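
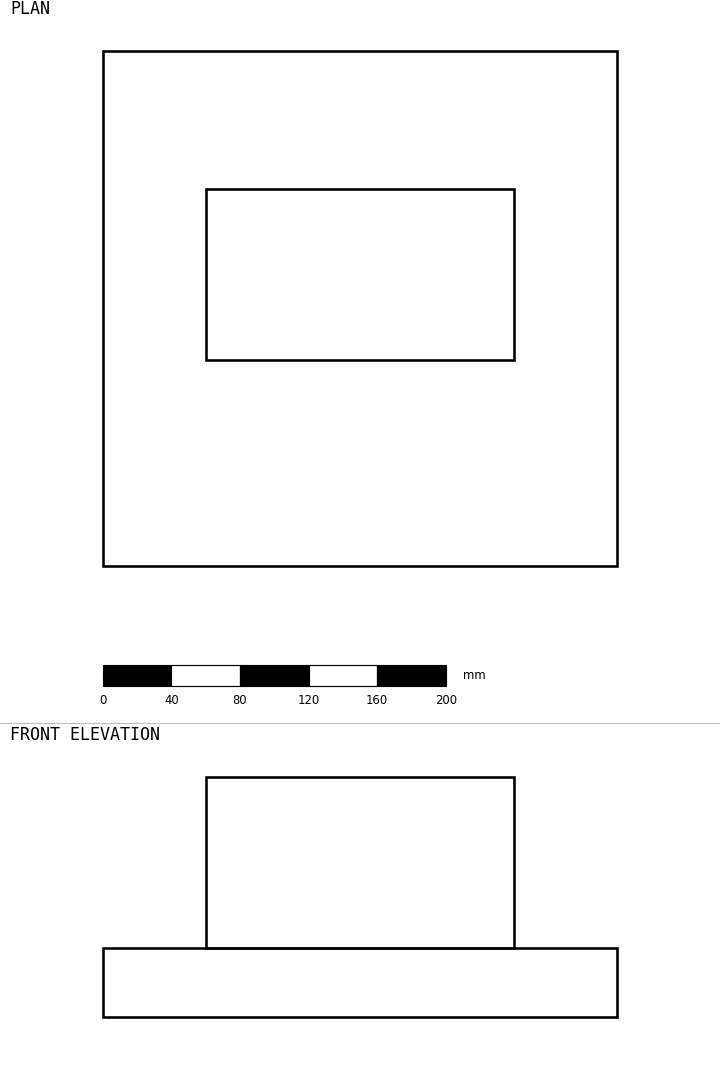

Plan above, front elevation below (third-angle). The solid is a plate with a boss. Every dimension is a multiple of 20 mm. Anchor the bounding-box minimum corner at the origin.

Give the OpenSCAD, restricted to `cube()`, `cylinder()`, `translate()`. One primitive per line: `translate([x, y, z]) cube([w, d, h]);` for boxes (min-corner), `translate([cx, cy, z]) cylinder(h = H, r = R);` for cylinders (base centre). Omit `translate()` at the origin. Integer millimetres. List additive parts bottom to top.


cube([300, 300, 40]);
translate([60, 120, 40]) cube([180, 100, 100]);


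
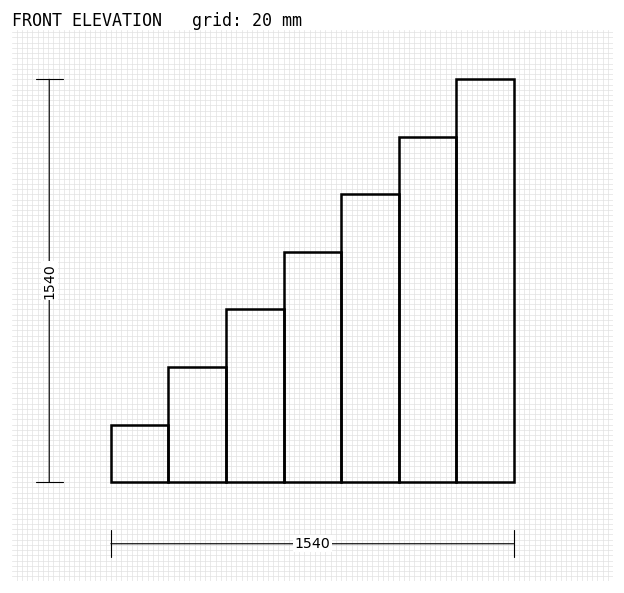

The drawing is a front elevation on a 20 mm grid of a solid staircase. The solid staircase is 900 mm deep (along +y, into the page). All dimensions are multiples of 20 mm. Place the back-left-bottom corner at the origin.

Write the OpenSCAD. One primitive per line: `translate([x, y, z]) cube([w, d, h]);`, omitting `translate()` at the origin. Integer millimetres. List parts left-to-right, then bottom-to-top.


cube([220, 900, 220]);
translate([220, 0, 0]) cube([220, 900, 440]);
translate([440, 0, 0]) cube([220, 900, 660]);
translate([660, 0, 0]) cube([220, 900, 880]);
translate([880, 0, 0]) cube([220, 900, 1100]);
translate([1100, 0, 0]) cube([220, 900, 1320]);
translate([1320, 0, 0]) cube([220, 900, 1540]);


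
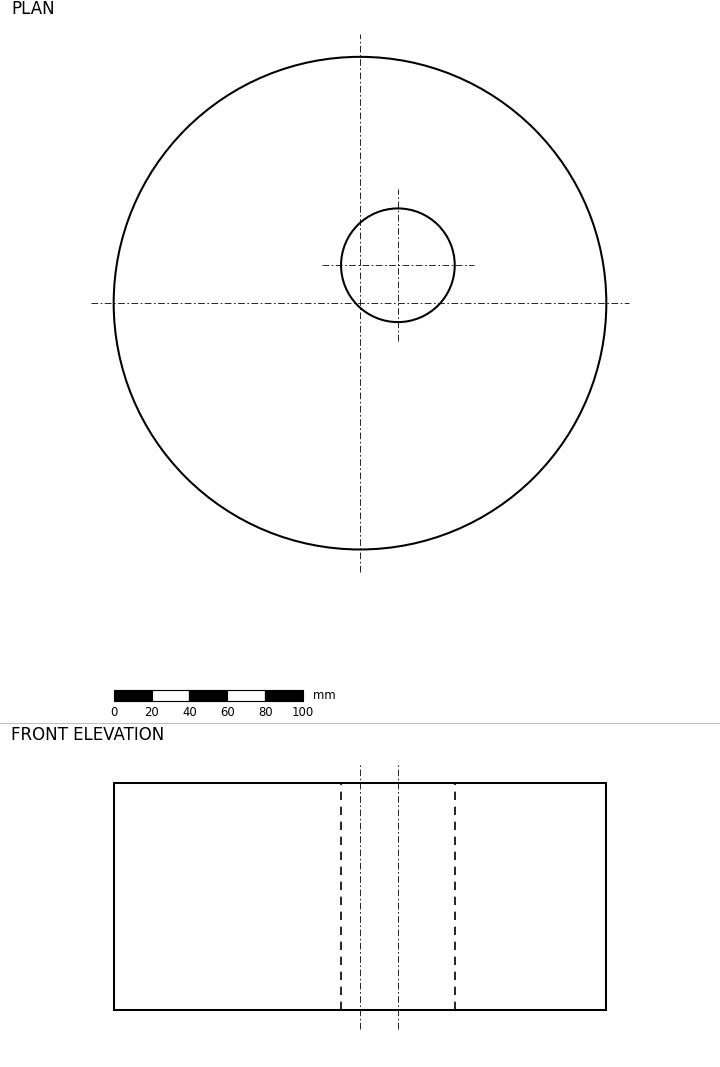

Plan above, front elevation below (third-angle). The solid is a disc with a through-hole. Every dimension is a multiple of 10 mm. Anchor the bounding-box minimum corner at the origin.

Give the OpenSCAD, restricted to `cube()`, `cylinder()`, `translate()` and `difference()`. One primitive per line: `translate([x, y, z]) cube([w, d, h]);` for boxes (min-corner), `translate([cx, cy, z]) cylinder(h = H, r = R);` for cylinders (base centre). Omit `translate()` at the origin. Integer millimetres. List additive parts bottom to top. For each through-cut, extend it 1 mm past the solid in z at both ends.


difference() {
  translate([130, 130, 0]) cylinder(h = 120, r = 130);
  translate([150, 150, -1]) cylinder(h = 122, r = 30);
}


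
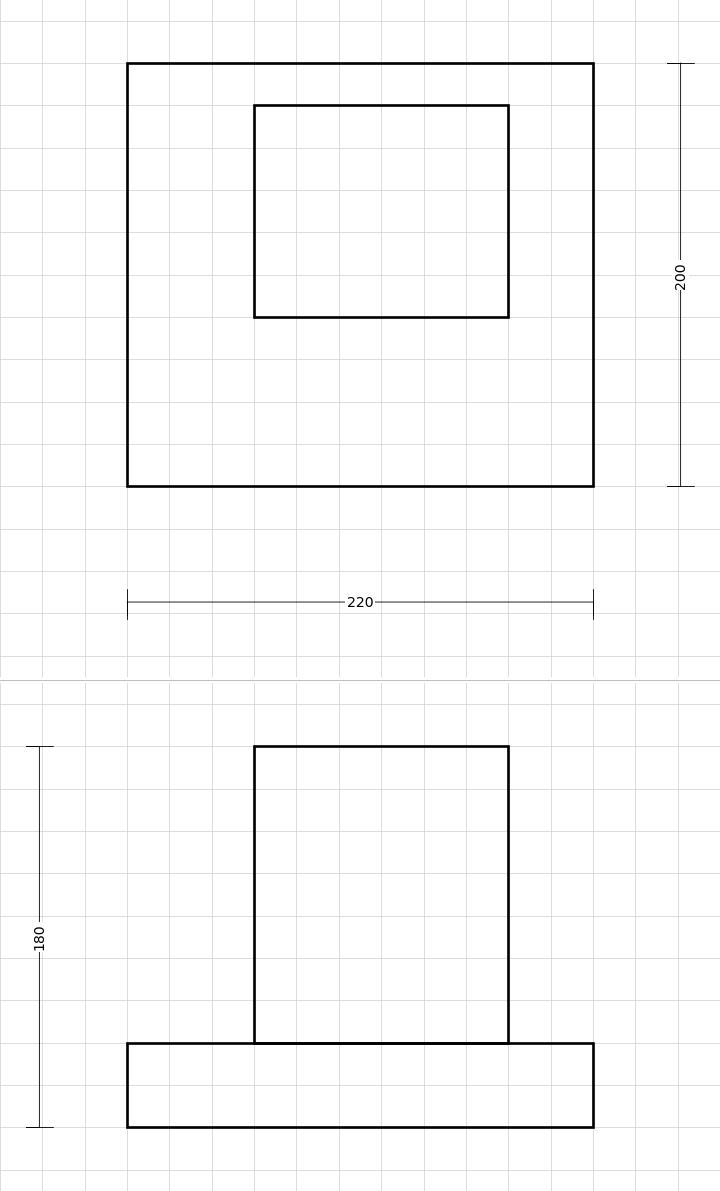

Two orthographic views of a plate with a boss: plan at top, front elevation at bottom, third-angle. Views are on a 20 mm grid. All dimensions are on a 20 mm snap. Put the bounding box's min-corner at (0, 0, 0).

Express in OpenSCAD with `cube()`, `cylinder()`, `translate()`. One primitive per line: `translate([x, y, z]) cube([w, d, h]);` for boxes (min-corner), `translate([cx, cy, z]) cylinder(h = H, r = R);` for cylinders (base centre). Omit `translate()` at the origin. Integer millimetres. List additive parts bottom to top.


cube([220, 200, 40]);
translate([60, 80, 40]) cube([120, 100, 140]);


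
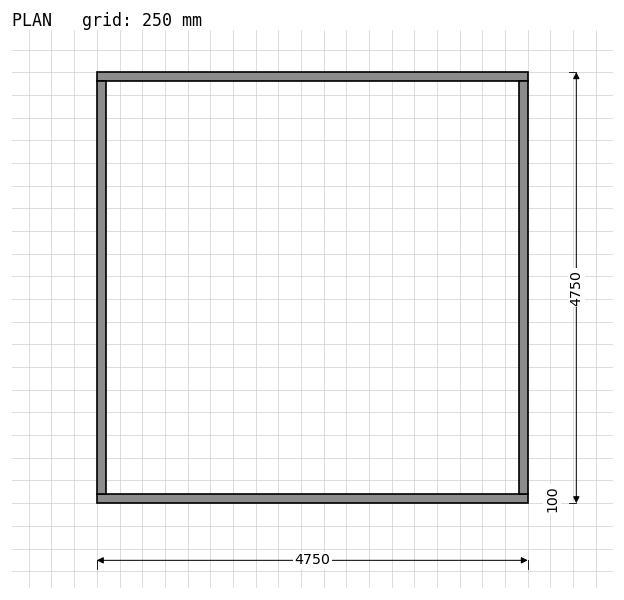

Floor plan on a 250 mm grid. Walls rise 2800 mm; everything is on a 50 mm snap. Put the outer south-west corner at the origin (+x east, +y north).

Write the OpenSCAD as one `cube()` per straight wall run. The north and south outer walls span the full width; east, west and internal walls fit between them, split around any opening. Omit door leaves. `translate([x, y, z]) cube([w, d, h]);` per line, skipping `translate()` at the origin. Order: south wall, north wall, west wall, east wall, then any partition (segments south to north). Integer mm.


cube([4750, 100, 2800]);
translate([0, 4650, 0]) cube([4750, 100, 2800]);
translate([0, 100, 0]) cube([100, 4550, 2800]);
translate([4650, 100, 0]) cube([100, 4550, 2800]);


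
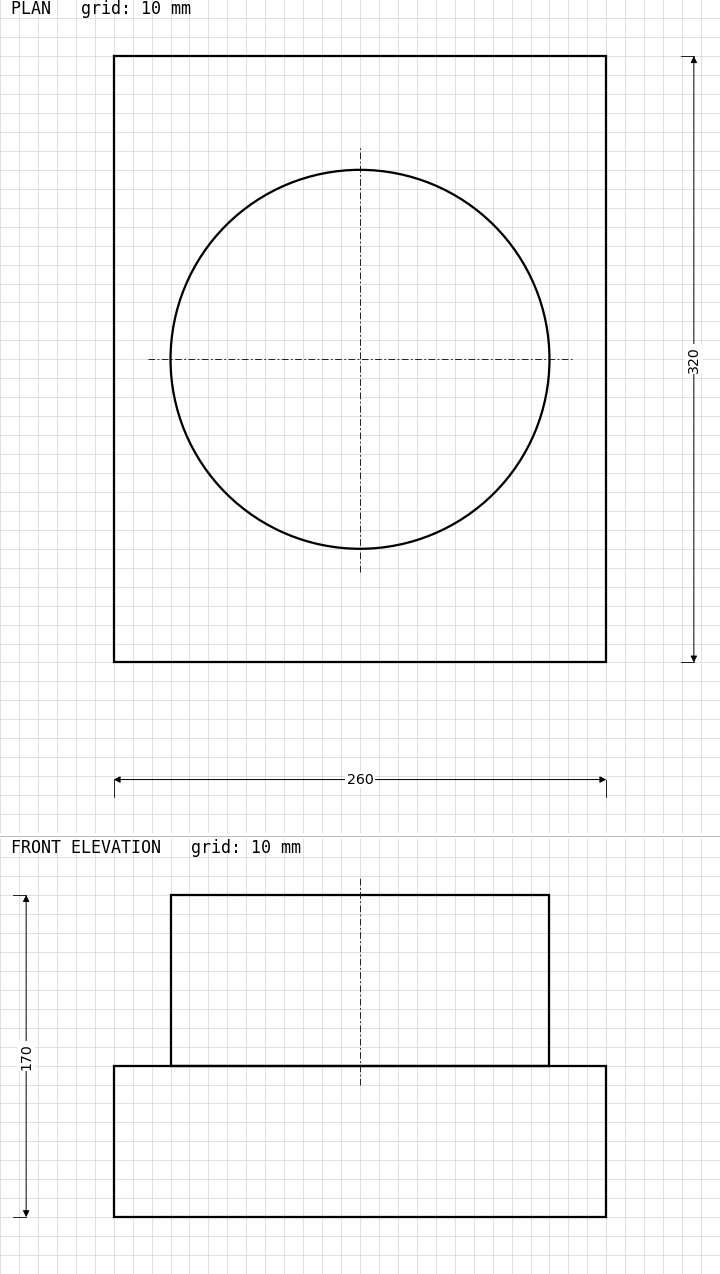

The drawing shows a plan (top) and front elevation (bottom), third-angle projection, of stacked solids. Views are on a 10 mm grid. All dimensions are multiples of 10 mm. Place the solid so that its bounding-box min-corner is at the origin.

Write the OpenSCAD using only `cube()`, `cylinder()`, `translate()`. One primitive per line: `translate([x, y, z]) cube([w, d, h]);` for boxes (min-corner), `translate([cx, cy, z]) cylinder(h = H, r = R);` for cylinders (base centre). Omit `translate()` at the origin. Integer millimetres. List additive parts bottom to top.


cube([260, 320, 80]);
translate([130, 160, 80]) cylinder(h = 90, r = 100);


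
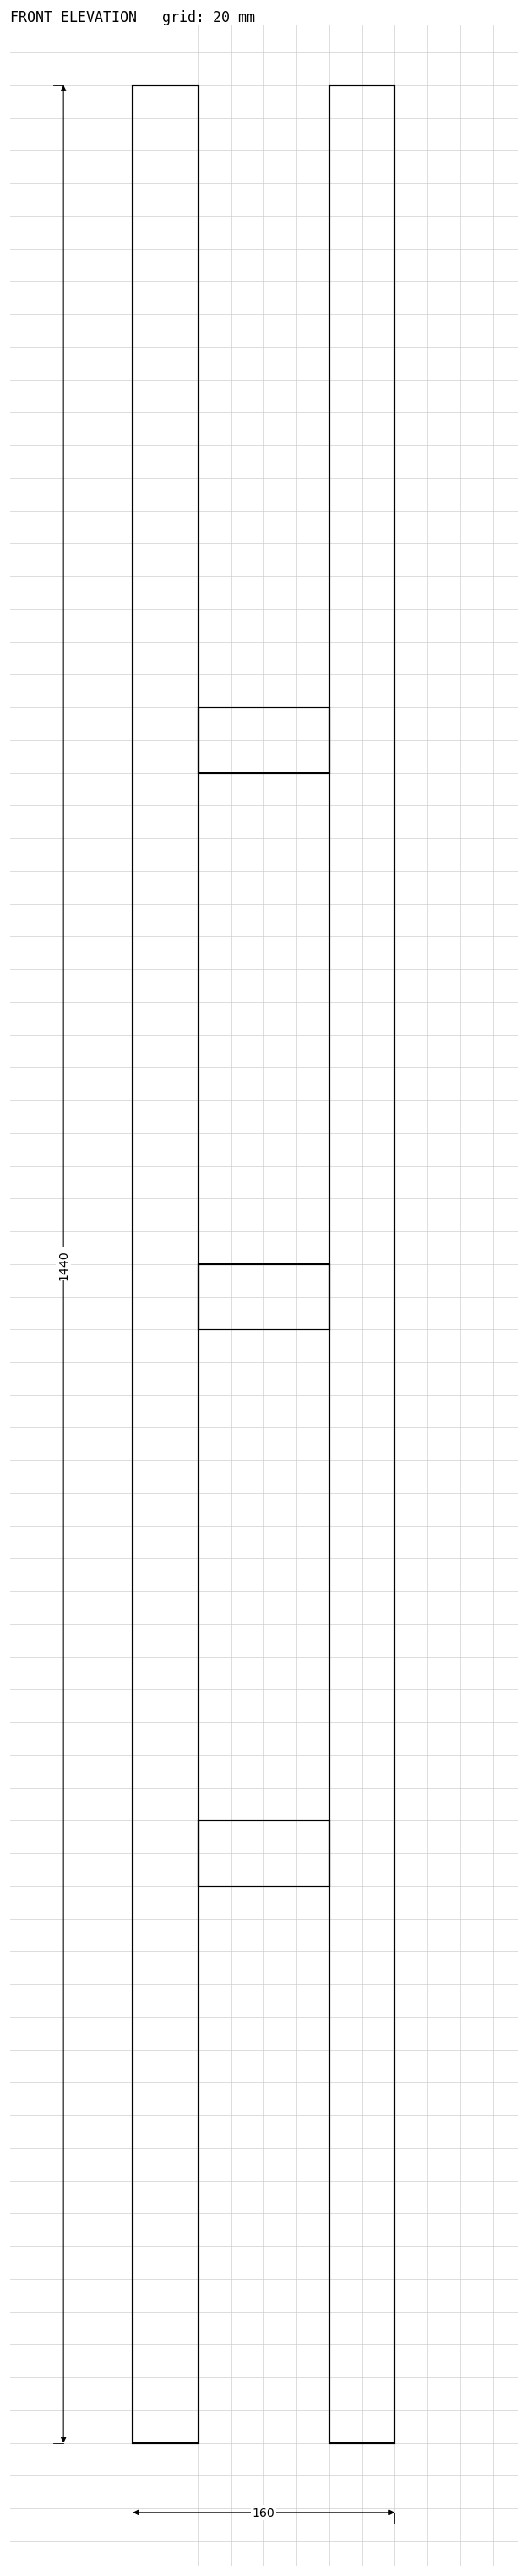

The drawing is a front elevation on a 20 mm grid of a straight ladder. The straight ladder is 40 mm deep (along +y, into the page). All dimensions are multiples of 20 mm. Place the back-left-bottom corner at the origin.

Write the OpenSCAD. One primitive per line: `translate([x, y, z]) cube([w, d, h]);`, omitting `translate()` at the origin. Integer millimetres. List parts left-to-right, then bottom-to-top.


cube([40, 40, 1440]);
translate([40, 0, 340]) cube([80, 40, 40]);
translate([40, 0, 680]) cube([80, 40, 40]);
translate([40, 0, 1020]) cube([80, 40, 40]);
translate([120, 0, 0]) cube([40, 40, 1440]);


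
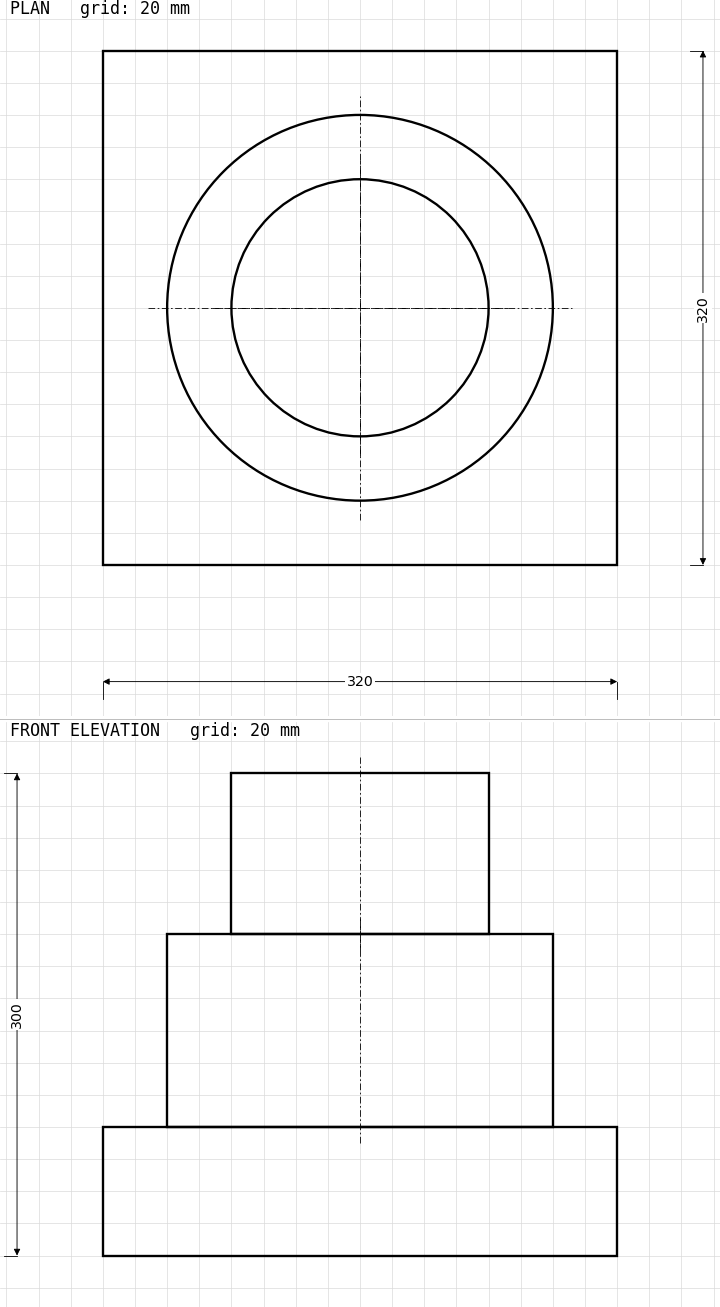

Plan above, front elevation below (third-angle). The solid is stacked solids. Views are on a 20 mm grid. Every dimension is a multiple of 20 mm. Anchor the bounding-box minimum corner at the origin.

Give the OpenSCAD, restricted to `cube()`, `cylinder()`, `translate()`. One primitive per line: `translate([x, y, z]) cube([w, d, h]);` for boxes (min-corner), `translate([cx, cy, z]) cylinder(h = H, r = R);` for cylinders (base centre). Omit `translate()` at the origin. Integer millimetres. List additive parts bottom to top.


cube([320, 320, 80]);
translate([160, 160, 80]) cylinder(h = 120, r = 120);
translate([160, 160, 200]) cylinder(h = 100, r = 80);


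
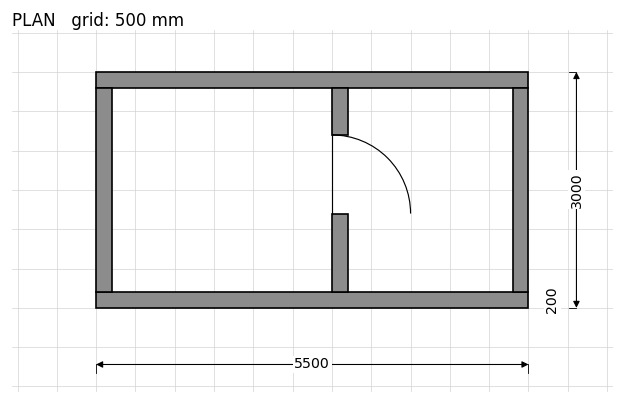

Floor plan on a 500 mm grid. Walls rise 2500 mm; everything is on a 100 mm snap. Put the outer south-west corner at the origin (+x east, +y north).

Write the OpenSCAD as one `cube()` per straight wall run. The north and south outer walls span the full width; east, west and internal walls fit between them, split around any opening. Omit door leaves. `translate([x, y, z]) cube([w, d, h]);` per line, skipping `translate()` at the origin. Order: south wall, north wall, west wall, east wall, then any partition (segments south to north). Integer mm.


cube([5500, 200, 2500]);
translate([0, 2800, 0]) cube([5500, 200, 2500]);
translate([0, 200, 0]) cube([200, 2600, 2500]);
translate([5300, 200, 0]) cube([200, 2600, 2500]);
translate([3000, 200, 0]) cube([200, 1000, 2500]);
translate([3000, 2200, 0]) cube([200, 600, 2500]);


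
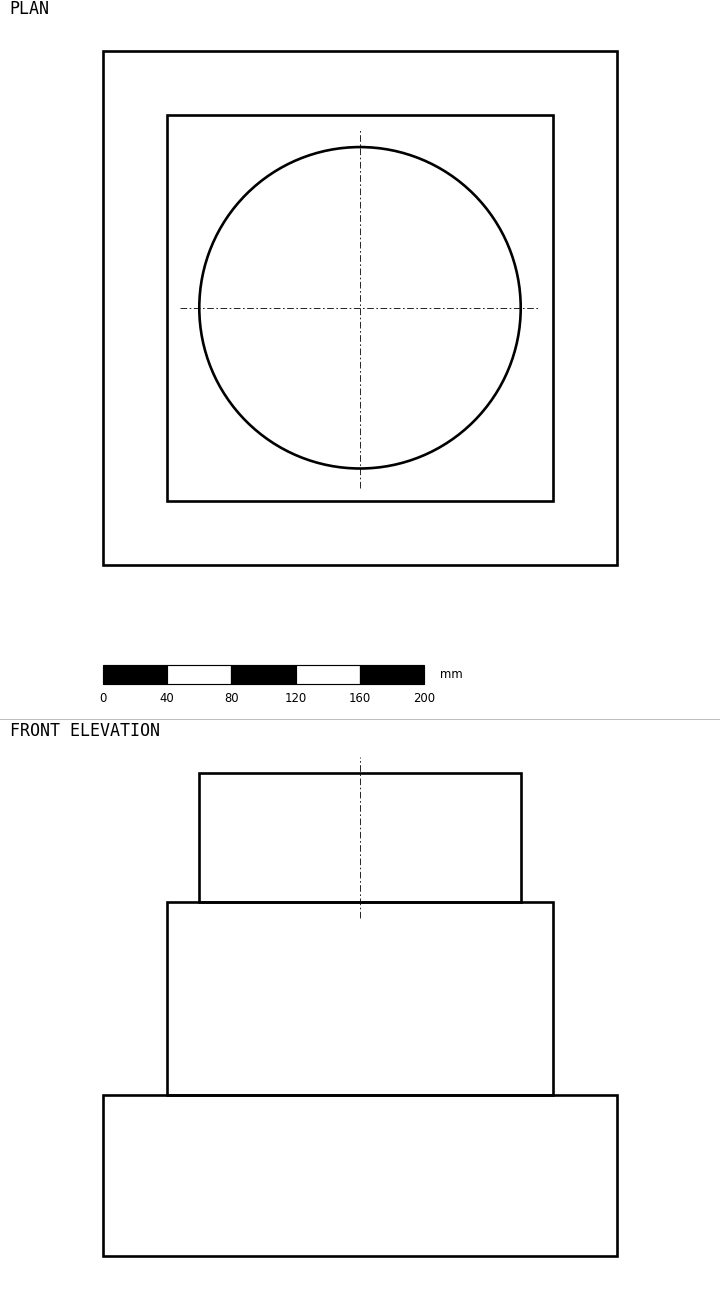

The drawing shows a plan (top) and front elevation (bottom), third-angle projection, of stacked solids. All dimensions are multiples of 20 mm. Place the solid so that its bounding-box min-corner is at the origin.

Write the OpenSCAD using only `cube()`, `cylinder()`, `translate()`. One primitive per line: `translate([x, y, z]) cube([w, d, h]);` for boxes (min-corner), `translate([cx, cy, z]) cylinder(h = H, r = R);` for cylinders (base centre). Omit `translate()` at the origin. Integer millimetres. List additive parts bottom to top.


cube([320, 320, 100]);
translate([40, 40, 100]) cube([240, 240, 120]);
translate([160, 160, 220]) cylinder(h = 80, r = 100);


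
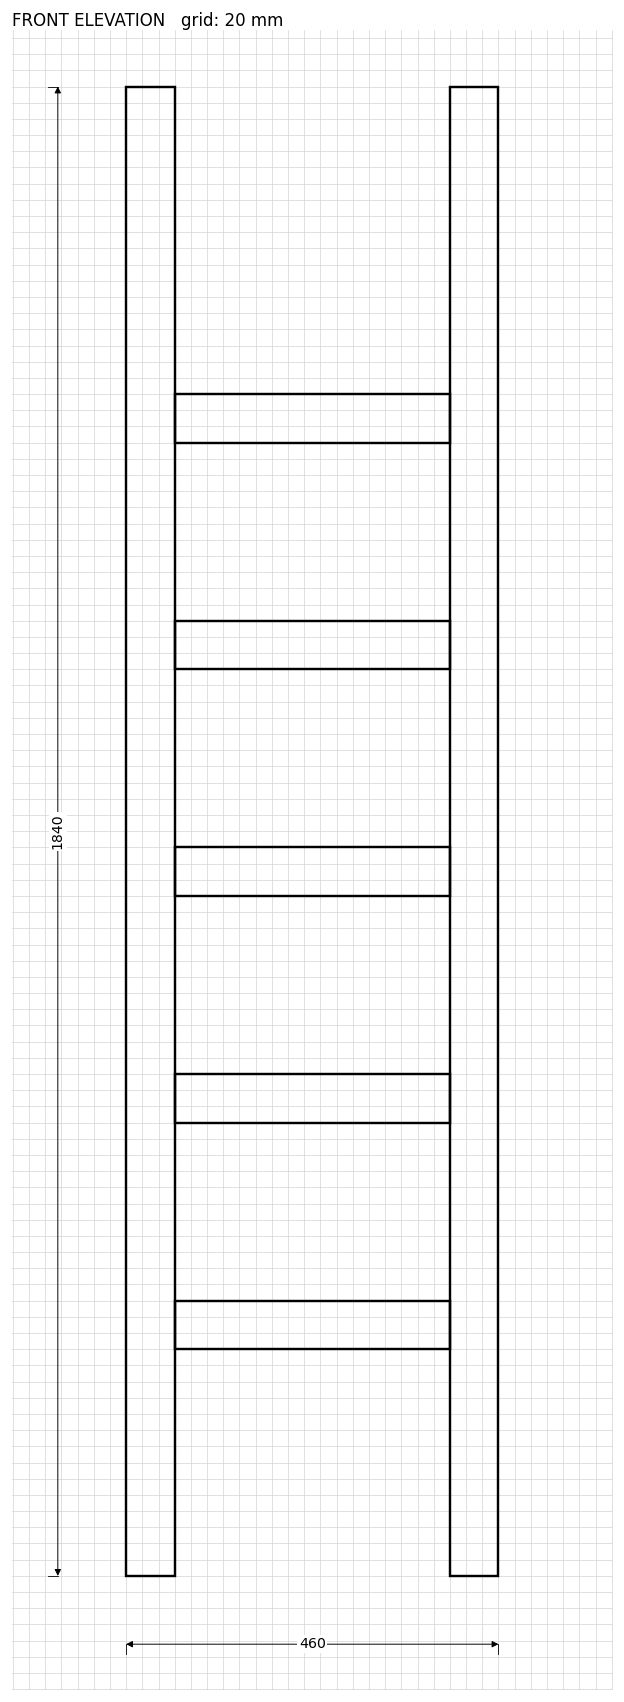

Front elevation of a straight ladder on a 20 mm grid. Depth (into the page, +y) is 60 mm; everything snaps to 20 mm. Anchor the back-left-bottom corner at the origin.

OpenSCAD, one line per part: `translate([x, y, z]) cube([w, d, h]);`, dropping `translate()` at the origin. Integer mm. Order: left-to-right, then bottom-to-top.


cube([60, 60, 1840]);
translate([60, 0, 280]) cube([340, 60, 60]);
translate([60, 0, 560]) cube([340, 60, 60]);
translate([60, 0, 840]) cube([340, 60, 60]);
translate([60, 0, 1120]) cube([340, 60, 60]);
translate([60, 0, 1400]) cube([340, 60, 60]);
translate([400, 0, 0]) cube([60, 60, 1840]);


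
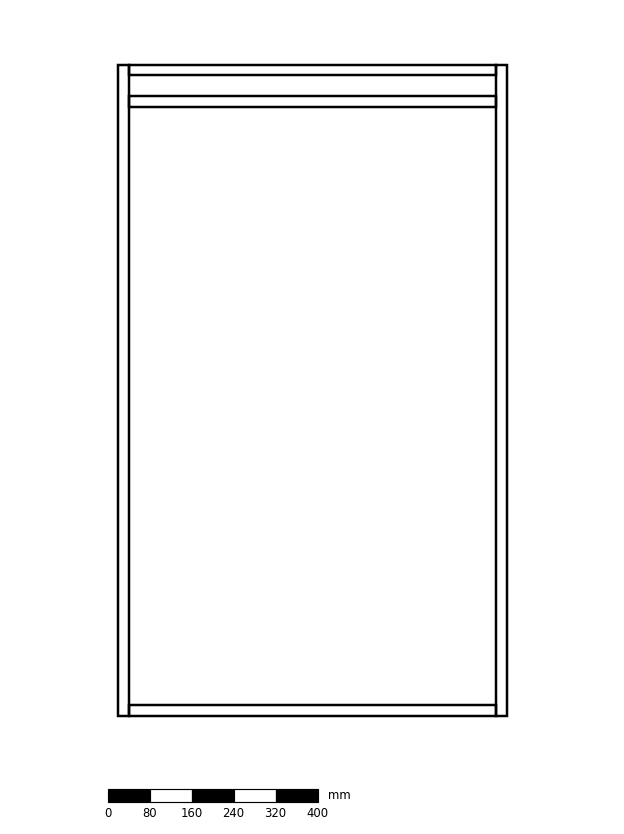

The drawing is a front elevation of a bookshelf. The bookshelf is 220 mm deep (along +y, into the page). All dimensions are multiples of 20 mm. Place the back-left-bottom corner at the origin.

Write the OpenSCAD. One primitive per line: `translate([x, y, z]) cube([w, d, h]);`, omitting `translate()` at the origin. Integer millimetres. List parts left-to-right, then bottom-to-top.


cube([20, 220, 1240]);
translate([20, 0, 0]) cube([700, 220, 20]);
translate([20, 0, 1160]) cube([700, 220, 20]);
translate([20, 0, 1220]) cube([700, 220, 20]);
translate([720, 0, 0]) cube([20, 220, 1240]);


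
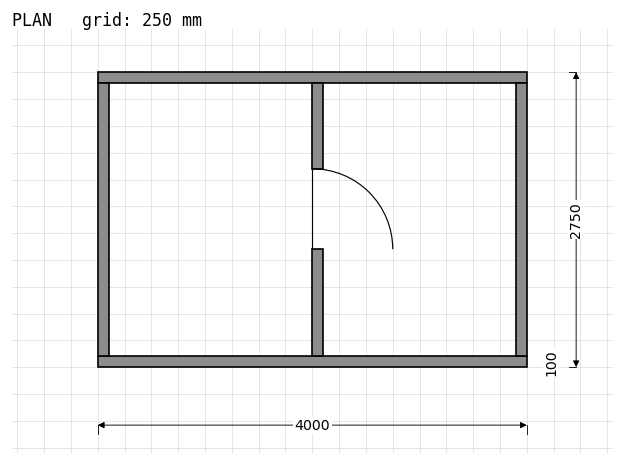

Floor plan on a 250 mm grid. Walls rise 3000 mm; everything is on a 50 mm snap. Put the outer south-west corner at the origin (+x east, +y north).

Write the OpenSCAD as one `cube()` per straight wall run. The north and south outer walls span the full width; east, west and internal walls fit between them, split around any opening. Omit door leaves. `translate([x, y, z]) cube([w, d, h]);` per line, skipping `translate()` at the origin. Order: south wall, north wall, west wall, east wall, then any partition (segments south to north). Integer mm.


cube([4000, 100, 3000]);
translate([0, 2650, 0]) cube([4000, 100, 3000]);
translate([0, 100, 0]) cube([100, 2550, 3000]);
translate([3900, 100, 0]) cube([100, 2550, 3000]);
translate([2000, 100, 0]) cube([100, 1000, 3000]);
translate([2000, 1850, 0]) cube([100, 800, 3000]);


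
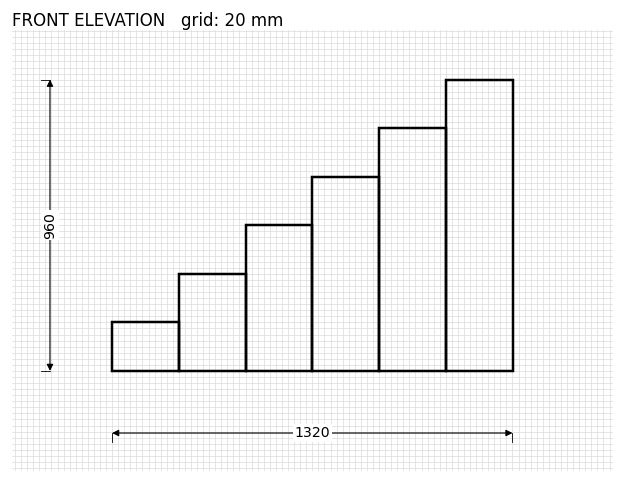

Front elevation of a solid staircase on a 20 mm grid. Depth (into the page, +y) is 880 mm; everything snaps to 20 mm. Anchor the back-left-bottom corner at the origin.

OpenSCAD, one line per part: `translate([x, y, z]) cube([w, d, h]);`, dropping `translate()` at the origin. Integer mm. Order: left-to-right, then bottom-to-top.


cube([220, 880, 160]);
translate([220, 0, 0]) cube([220, 880, 320]);
translate([440, 0, 0]) cube([220, 880, 480]);
translate([660, 0, 0]) cube([220, 880, 640]);
translate([880, 0, 0]) cube([220, 880, 800]);
translate([1100, 0, 0]) cube([220, 880, 960]);


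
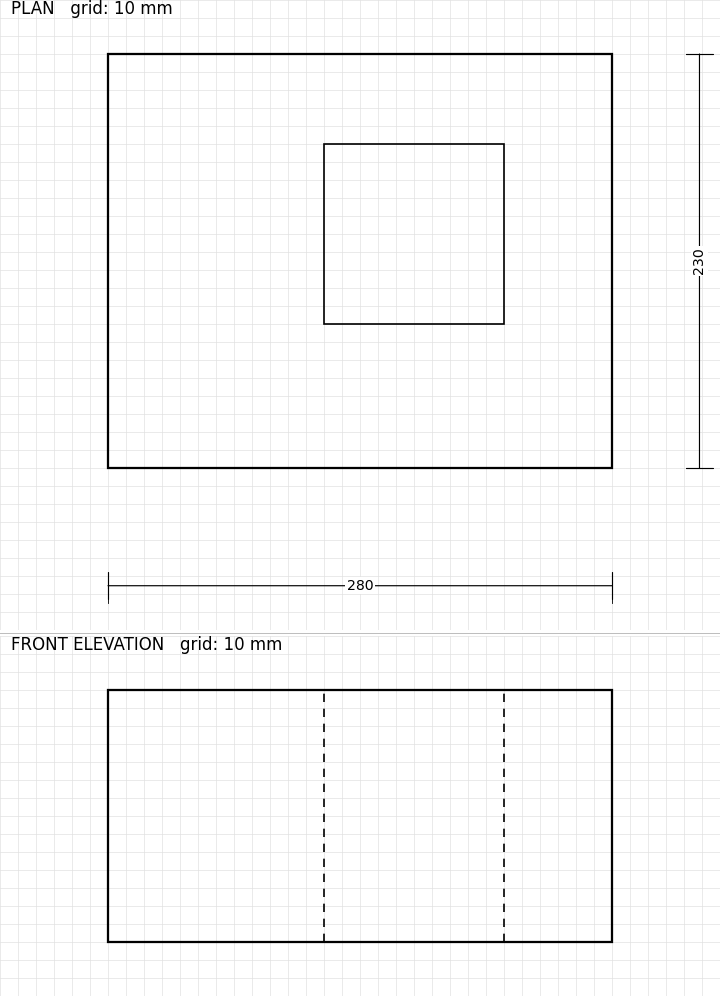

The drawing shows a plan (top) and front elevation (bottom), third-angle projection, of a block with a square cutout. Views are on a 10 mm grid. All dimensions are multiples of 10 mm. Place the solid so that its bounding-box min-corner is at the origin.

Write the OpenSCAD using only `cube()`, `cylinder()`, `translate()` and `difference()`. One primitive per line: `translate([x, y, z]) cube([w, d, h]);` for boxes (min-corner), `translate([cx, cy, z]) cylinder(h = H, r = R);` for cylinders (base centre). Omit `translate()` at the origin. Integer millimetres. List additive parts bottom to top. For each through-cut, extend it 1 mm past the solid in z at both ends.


difference() {
  cube([280, 230, 140]);
  translate([120, 80, -1]) cube([100, 100, 142]);
}


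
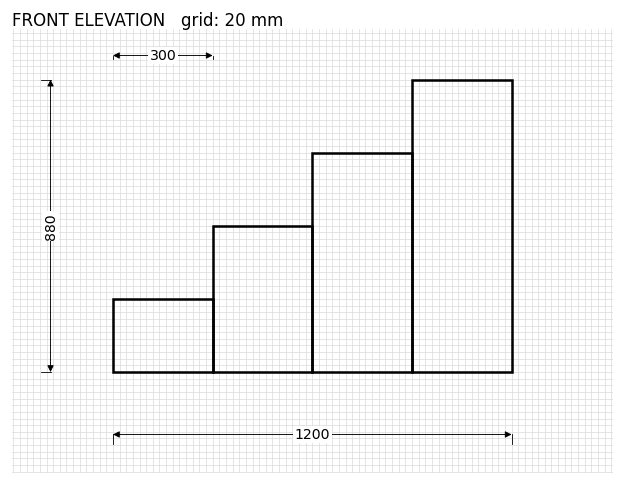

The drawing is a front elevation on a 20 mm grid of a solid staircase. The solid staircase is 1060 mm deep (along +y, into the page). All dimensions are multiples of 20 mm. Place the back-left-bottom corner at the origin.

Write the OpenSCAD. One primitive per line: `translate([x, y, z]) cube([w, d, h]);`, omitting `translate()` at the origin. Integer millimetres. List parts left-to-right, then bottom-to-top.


cube([300, 1060, 220]);
translate([300, 0, 0]) cube([300, 1060, 440]);
translate([600, 0, 0]) cube([300, 1060, 660]);
translate([900, 0, 0]) cube([300, 1060, 880]);


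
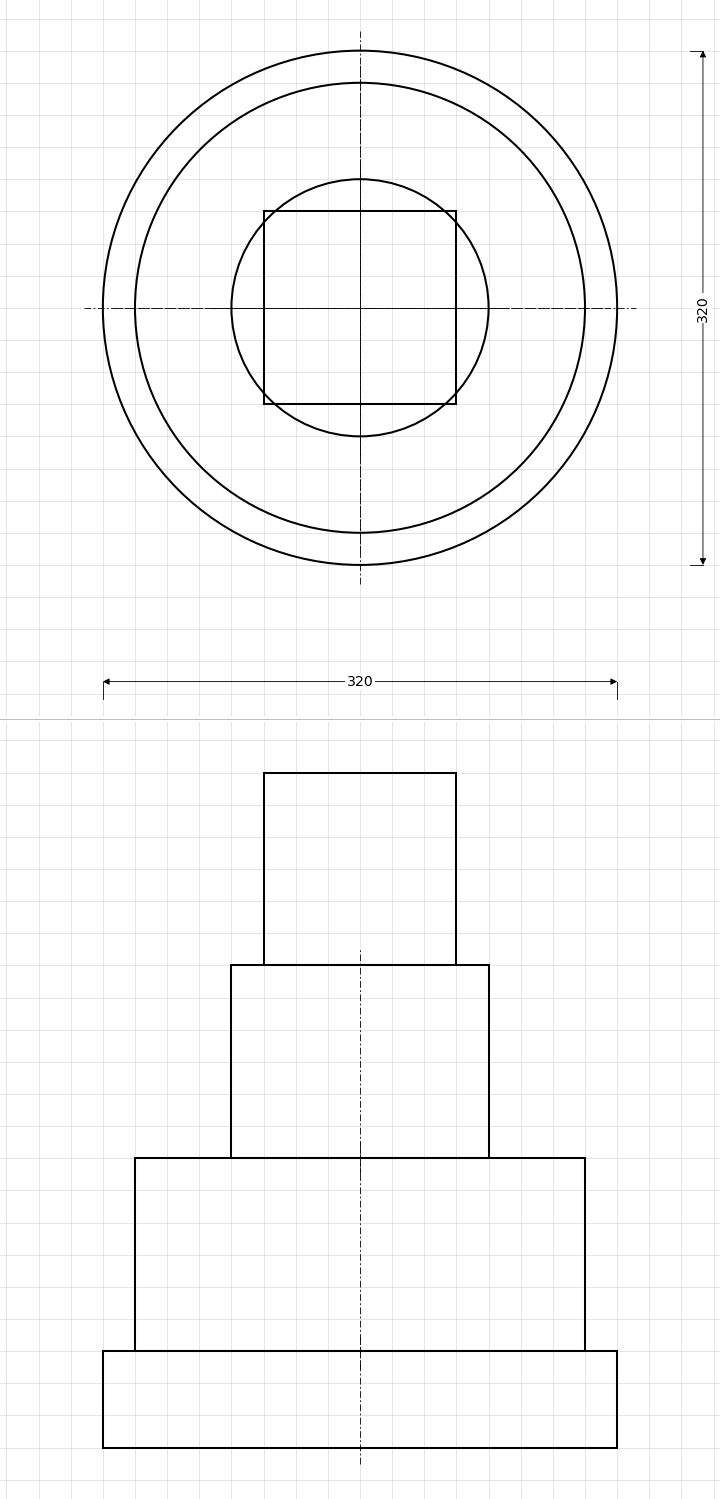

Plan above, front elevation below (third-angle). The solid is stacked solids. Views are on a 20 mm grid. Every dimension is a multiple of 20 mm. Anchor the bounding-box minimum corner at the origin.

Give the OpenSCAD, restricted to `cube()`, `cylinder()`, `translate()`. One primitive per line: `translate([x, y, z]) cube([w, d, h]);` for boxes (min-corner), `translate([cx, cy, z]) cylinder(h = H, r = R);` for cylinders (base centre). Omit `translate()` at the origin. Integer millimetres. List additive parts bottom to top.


translate([160, 160, 0]) cylinder(h = 60, r = 160);
translate([160, 160, 60]) cylinder(h = 120, r = 140);
translate([160, 160, 180]) cylinder(h = 120, r = 80);
translate([100, 100, 300]) cube([120, 120, 120]);


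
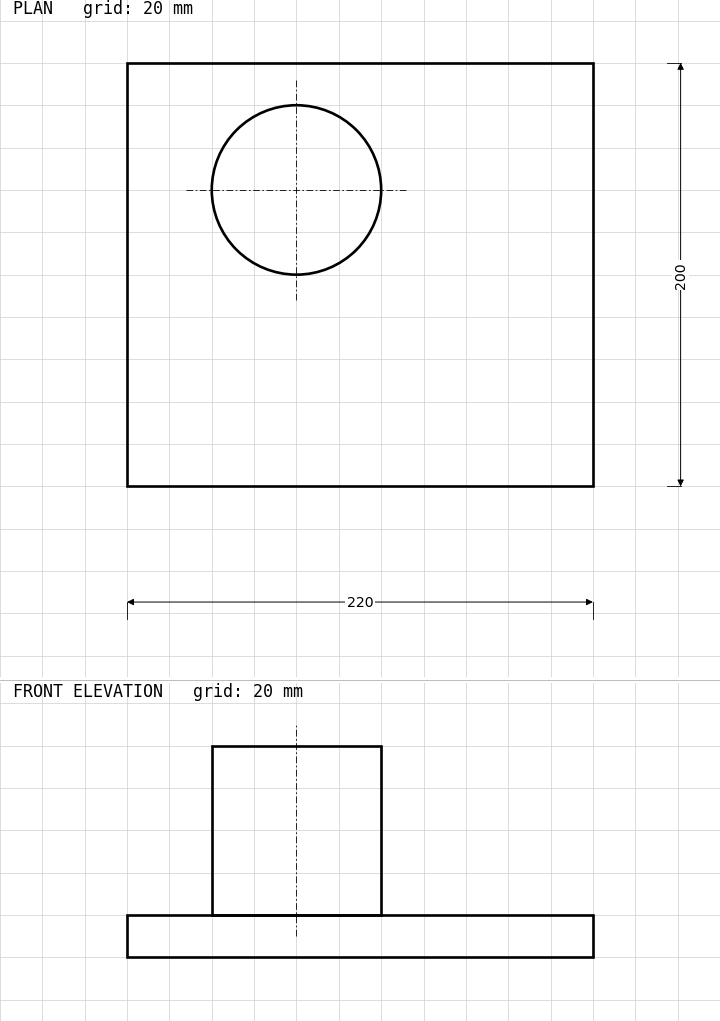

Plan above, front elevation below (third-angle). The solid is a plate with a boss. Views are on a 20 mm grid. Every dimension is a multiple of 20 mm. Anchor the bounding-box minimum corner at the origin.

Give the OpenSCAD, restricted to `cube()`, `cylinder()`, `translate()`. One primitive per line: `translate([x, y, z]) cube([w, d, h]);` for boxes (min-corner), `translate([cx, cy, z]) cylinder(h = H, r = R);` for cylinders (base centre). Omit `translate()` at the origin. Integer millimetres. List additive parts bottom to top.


cube([220, 200, 20]);
translate([80, 140, 20]) cylinder(h = 80, r = 40);


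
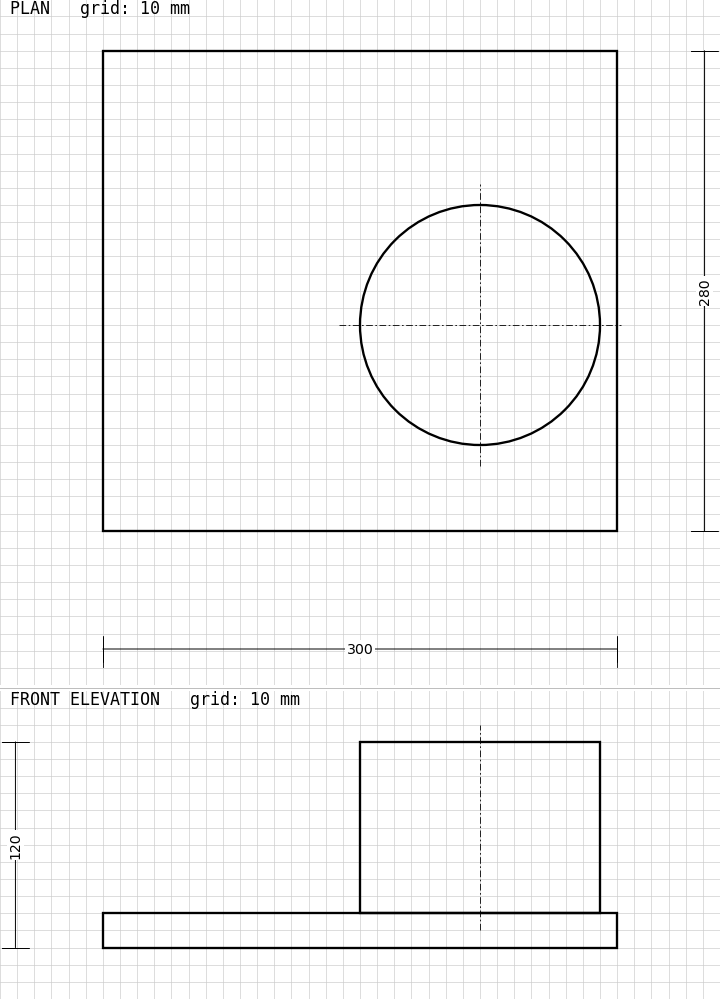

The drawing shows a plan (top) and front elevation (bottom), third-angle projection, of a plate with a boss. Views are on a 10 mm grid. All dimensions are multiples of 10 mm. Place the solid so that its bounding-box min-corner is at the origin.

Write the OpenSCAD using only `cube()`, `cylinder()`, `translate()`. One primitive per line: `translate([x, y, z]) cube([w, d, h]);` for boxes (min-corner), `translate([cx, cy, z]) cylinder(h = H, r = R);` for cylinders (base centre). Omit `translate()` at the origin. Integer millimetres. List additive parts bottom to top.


cube([300, 280, 20]);
translate([220, 120, 20]) cylinder(h = 100, r = 70);


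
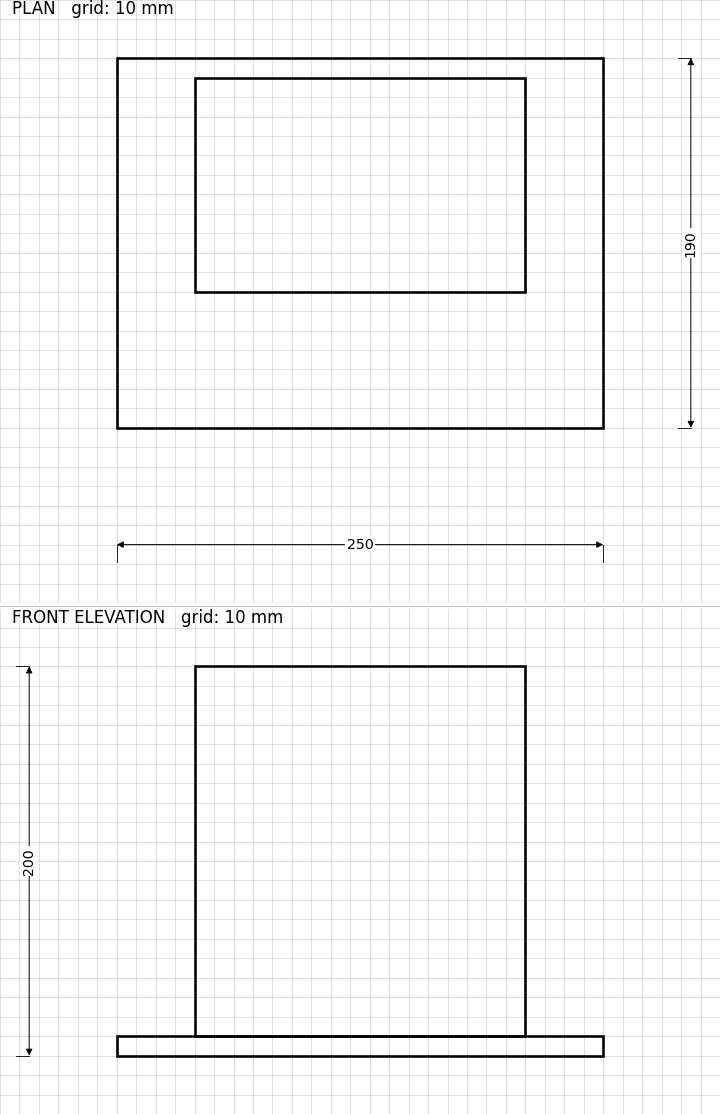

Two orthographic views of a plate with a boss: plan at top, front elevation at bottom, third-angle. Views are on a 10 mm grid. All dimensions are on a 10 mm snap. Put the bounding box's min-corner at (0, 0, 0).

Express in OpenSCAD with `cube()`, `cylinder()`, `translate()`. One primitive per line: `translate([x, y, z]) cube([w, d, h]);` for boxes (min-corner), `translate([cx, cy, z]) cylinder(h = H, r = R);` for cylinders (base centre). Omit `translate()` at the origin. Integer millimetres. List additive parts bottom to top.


cube([250, 190, 10]);
translate([40, 70, 10]) cube([170, 110, 190]);


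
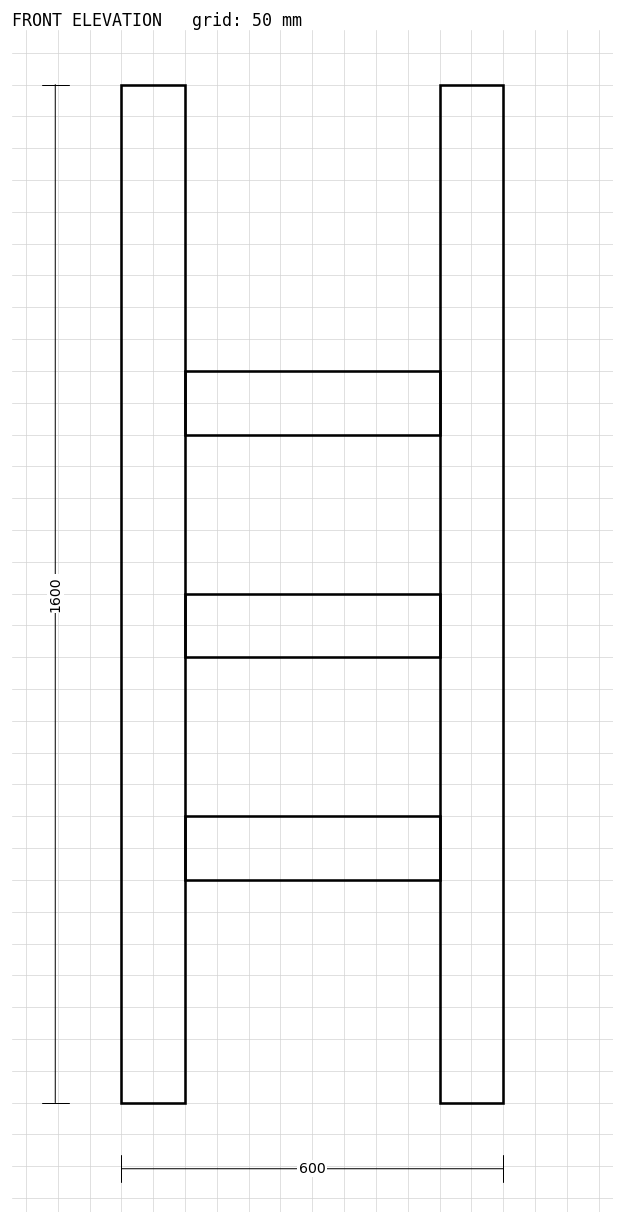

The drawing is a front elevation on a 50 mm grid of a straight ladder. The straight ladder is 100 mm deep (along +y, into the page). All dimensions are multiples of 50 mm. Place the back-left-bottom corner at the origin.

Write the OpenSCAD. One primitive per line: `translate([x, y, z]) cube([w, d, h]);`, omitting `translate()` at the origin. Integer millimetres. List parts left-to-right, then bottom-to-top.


cube([100, 100, 1600]);
translate([100, 0, 350]) cube([400, 100, 100]);
translate([100, 0, 700]) cube([400, 100, 100]);
translate([100, 0, 1050]) cube([400, 100, 100]);
translate([500, 0, 0]) cube([100, 100, 1600]);


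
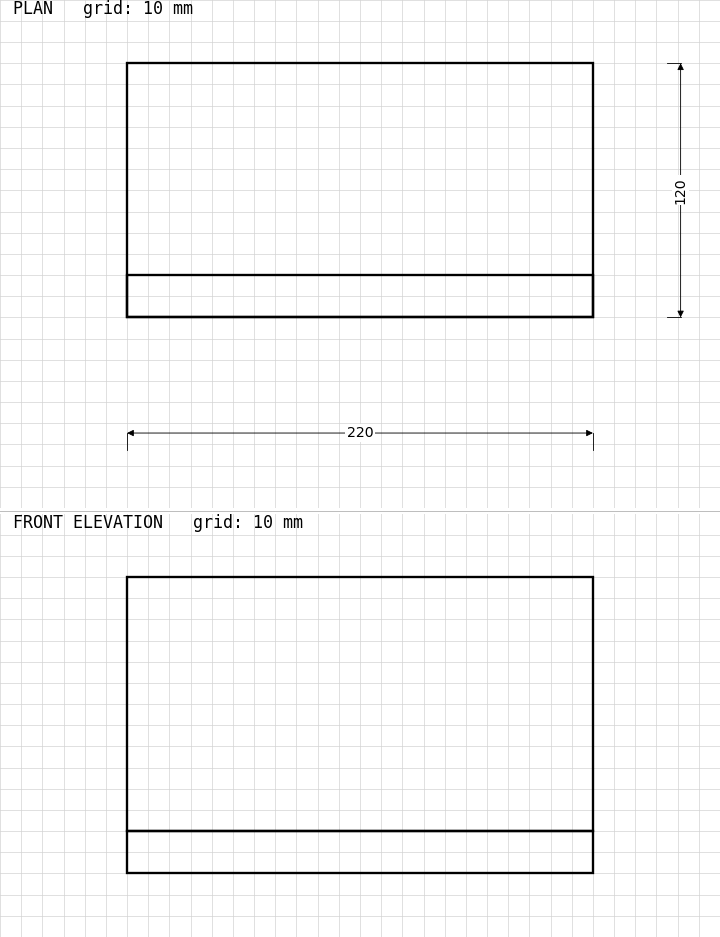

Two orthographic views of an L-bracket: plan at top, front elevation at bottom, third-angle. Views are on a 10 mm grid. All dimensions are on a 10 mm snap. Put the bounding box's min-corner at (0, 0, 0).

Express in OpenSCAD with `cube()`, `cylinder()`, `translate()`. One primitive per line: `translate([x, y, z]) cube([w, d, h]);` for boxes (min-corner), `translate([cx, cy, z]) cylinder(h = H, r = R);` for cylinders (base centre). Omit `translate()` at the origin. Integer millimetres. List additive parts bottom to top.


cube([220, 120, 20]);
translate([0, 0, 20]) cube([220, 20, 120]);


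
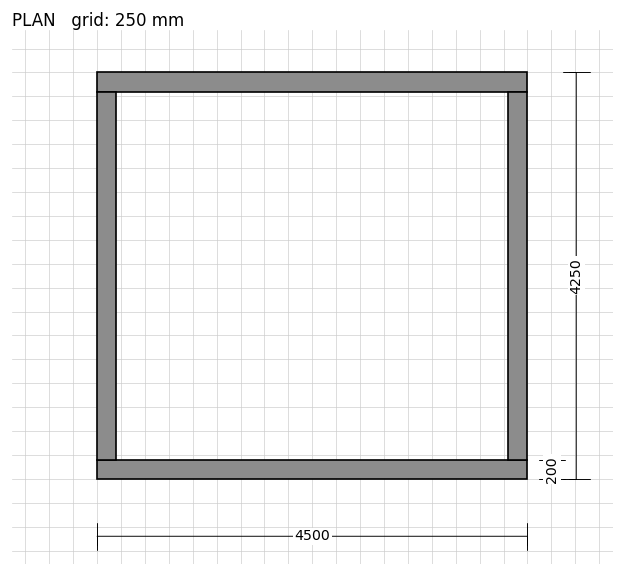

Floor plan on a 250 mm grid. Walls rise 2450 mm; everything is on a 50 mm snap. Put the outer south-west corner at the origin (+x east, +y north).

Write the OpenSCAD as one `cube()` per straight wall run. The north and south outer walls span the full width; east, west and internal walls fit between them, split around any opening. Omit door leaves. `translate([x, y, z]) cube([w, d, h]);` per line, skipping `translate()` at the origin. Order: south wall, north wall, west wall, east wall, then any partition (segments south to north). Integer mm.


cube([4500, 200, 2450]);
translate([0, 4050, 0]) cube([4500, 200, 2450]);
translate([0, 200, 0]) cube([200, 3850, 2450]);
translate([4300, 200, 0]) cube([200, 3850, 2450]);


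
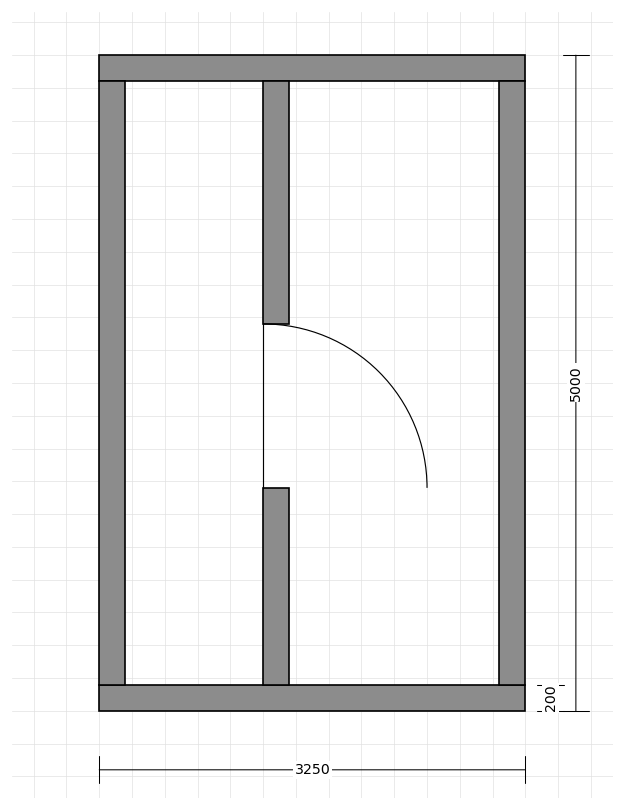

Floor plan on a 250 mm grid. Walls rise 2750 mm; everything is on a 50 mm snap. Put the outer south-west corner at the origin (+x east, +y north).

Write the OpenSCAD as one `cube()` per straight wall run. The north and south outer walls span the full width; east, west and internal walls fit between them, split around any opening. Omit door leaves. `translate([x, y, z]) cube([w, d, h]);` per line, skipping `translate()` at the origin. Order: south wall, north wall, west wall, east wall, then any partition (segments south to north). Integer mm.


cube([3250, 200, 2750]);
translate([0, 4800, 0]) cube([3250, 200, 2750]);
translate([0, 200, 0]) cube([200, 4600, 2750]);
translate([3050, 200, 0]) cube([200, 4600, 2750]);
translate([1250, 200, 0]) cube([200, 1500, 2750]);
translate([1250, 2950, 0]) cube([200, 1850, 2750]);


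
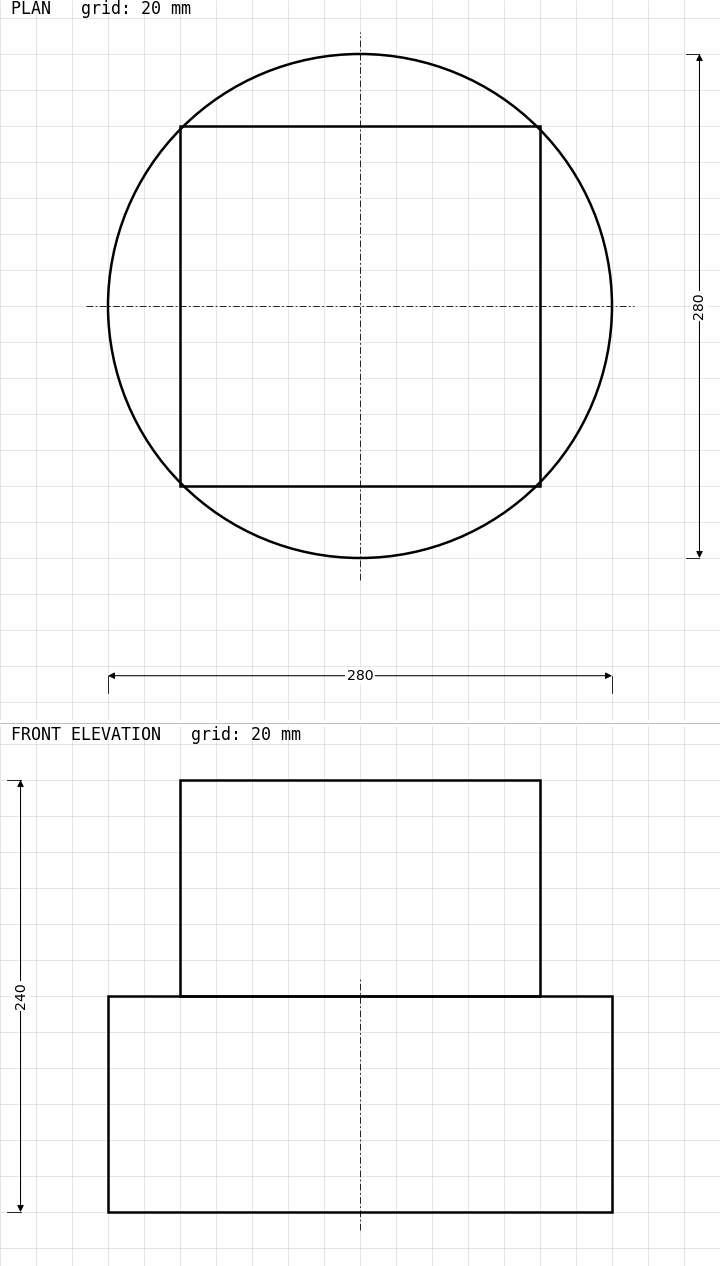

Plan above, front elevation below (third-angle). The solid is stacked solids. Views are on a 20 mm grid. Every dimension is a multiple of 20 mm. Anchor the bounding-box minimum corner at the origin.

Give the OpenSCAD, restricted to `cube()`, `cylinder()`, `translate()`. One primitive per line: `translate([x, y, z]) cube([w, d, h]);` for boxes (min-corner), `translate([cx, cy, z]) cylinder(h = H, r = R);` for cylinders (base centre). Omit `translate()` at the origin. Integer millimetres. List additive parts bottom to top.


translate([140, 140, 0]) cylinder(h = 120, r = 140);
translate([40, 40, 120]) cube([200, 200, 120]);


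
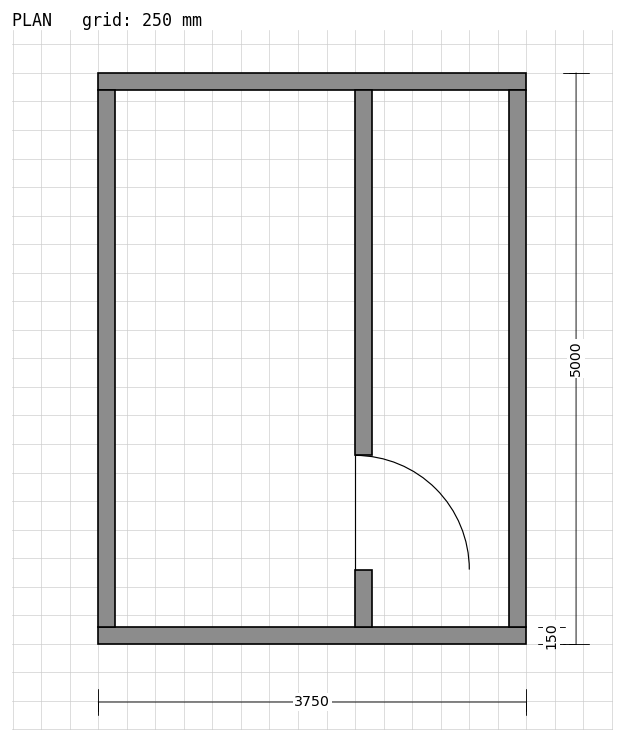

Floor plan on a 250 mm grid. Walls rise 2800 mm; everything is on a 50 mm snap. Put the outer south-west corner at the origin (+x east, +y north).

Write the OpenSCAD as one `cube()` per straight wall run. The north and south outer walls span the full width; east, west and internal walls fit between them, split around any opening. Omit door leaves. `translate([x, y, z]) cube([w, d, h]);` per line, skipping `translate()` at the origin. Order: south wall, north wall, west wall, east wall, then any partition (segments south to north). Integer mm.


cube([3750, 150, 2800]);
translate([0, 4850, 0]) cube([3750, 150, 2800]);
translate([0, 150, 0]) cube([150, 4700, 2800]);
translate([3600, 150, 0]) cube([150, 4700, 2800]);
translate([2250, 150, 0]) cube([150, 500, 2800]);
translate([2250, 1650, 0]) cube([150, 3200, 2800]);


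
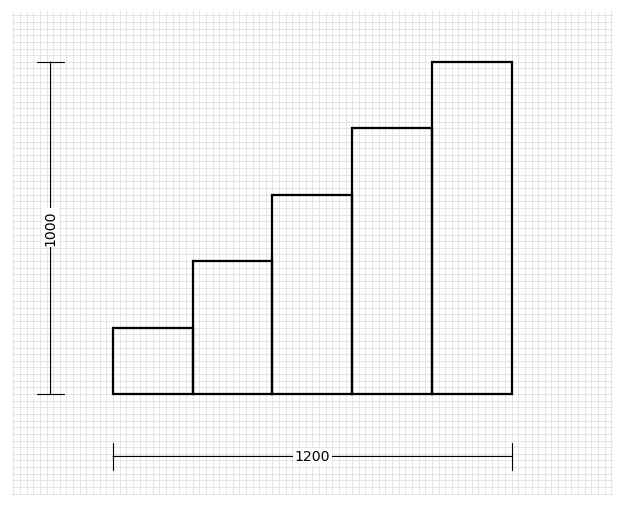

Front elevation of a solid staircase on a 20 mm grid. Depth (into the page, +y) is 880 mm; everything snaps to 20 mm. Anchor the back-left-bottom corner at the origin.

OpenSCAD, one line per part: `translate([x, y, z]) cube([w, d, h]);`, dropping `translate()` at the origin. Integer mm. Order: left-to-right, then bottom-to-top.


cube([240, 880, 200]);
translate([240, 0, 0]) cube([240, 880, 400]);
translate([480, 0, 0]) cube([240, 880, 600]);
translate([720, 0, 0]) cube([240, 880, 800]);
translate([960, 0, 0]) cube([240, 880, 1000]);


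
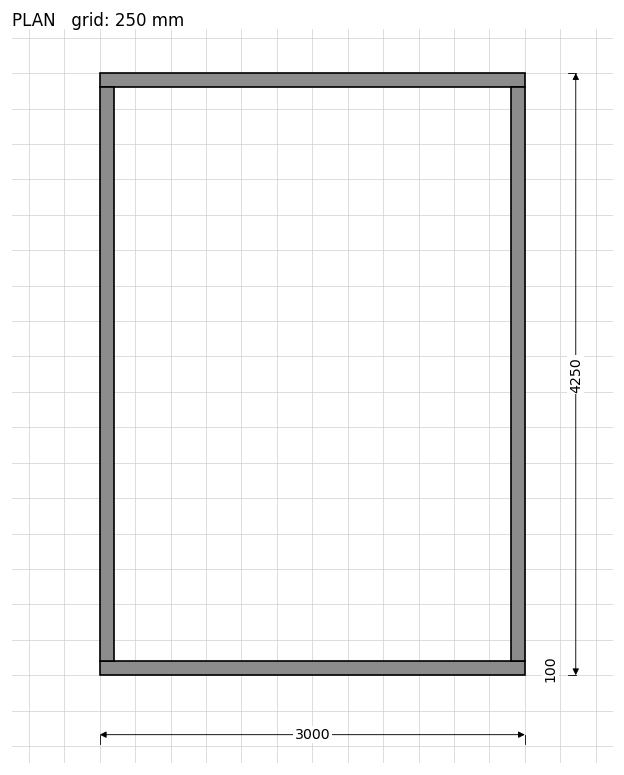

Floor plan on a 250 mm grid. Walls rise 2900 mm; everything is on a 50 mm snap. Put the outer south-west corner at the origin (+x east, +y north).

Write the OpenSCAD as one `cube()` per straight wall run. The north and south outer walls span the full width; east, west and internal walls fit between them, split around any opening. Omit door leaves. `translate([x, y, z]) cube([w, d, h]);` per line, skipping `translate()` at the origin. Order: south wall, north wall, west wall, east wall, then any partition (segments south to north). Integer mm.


cube([3000, 100, 2900]);
translate([0, 4150, 0]) cube([3000, 100, 2900]);
translate([0, 100, 0]) cube([100, 4050, 2900]);
translate([2900, 100, 0]) cube([100, 4050, 2900]);


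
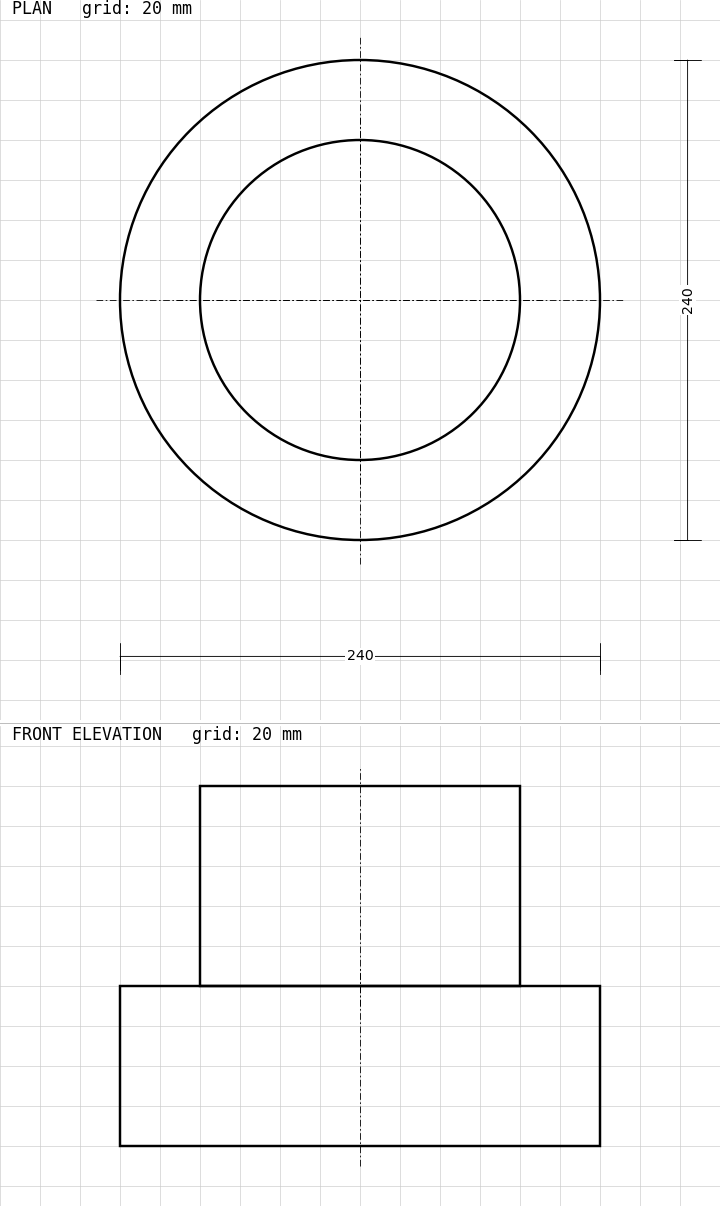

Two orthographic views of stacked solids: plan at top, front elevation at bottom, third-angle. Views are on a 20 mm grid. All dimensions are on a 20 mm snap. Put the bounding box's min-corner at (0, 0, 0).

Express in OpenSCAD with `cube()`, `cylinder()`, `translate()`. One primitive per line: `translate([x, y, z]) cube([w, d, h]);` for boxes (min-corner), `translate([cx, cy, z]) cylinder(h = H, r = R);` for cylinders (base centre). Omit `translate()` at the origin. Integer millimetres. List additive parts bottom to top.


translate([120, 120, 0]) cylinder(h = 80, r = 120);
translate([120, 120, 80]) cylinder(h = 100, r = 80);


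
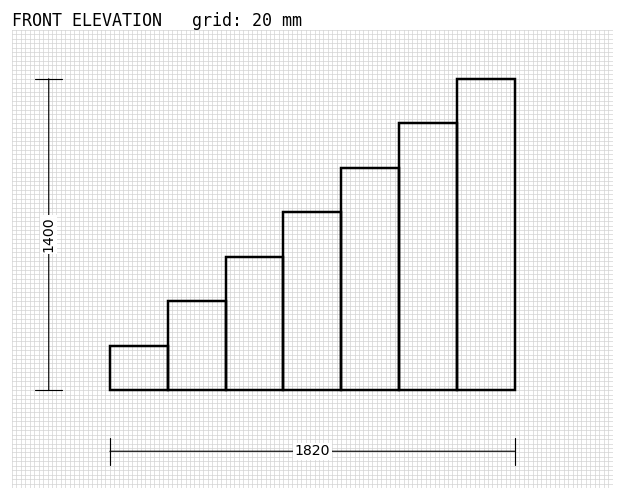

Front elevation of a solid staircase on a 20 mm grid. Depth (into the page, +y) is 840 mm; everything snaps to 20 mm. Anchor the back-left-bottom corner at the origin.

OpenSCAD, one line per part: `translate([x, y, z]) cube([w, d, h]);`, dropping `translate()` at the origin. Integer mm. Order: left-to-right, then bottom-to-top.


cube([260, 840, 200]);
translate([260, 0, 0]) cube([260, 840, 400]);
translate([520, 0, 0]) cube([260, 840, 600]);
translate([780, 0, 0]) cube([260, 840, 800]);
translate([1040, 0, 0]) cube([260, 840, 1000]);
translate([1300, 0, 0]) cube([260, 840, 1200]);
translate([1560, 0, 0]) cube([260, 840, 1400]);


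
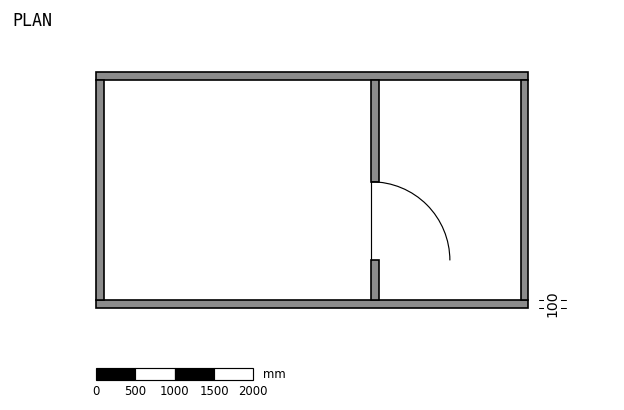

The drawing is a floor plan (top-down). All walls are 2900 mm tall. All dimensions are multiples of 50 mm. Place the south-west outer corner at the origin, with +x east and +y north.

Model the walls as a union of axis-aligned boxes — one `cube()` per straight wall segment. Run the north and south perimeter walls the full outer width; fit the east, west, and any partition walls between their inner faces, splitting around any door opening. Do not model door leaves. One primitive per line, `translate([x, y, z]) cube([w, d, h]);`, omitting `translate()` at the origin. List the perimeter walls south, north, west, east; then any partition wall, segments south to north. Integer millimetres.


cube([5500, 100, 2900]);
translate([0, 2900, 0]) cube([5500, 100, 2900]);
translate([0, 100, 0]) cube([100, 2800, 2900]);
translate([5400, 100, 0]) cube([100, 2800, 2900]);
translate([3500, 100, 0]) cube([100, 500, 2900]);
translate([3500, 1600, 0]) cube([100, 1300, 2900]);


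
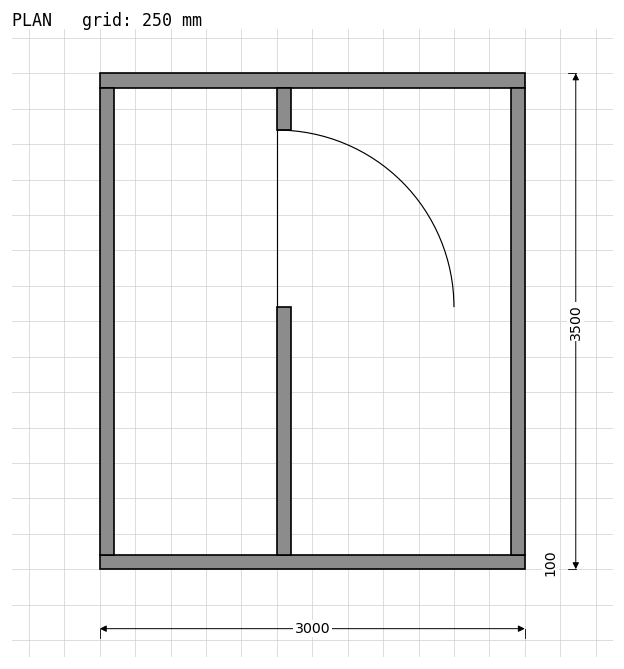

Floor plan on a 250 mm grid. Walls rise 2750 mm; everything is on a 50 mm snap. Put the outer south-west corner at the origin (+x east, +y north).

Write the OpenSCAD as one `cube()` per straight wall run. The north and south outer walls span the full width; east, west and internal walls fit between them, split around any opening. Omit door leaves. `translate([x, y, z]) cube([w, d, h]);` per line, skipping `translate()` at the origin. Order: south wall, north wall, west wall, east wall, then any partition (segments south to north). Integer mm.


cube([3000, 100, 2750]);
translate([0, 3400, 0]) cube([3000, 100, 2750]);
translate([0, 100, 0]) cube([100, 3300, 2750]);
translate([2900, 100, 0]) cube([100, 3300, 2750]);
translate([1250, 100, 0]) cube([100, 1750, 2750]);
translate([1250, 3100, 0]) cube([100, 300, 2750]);


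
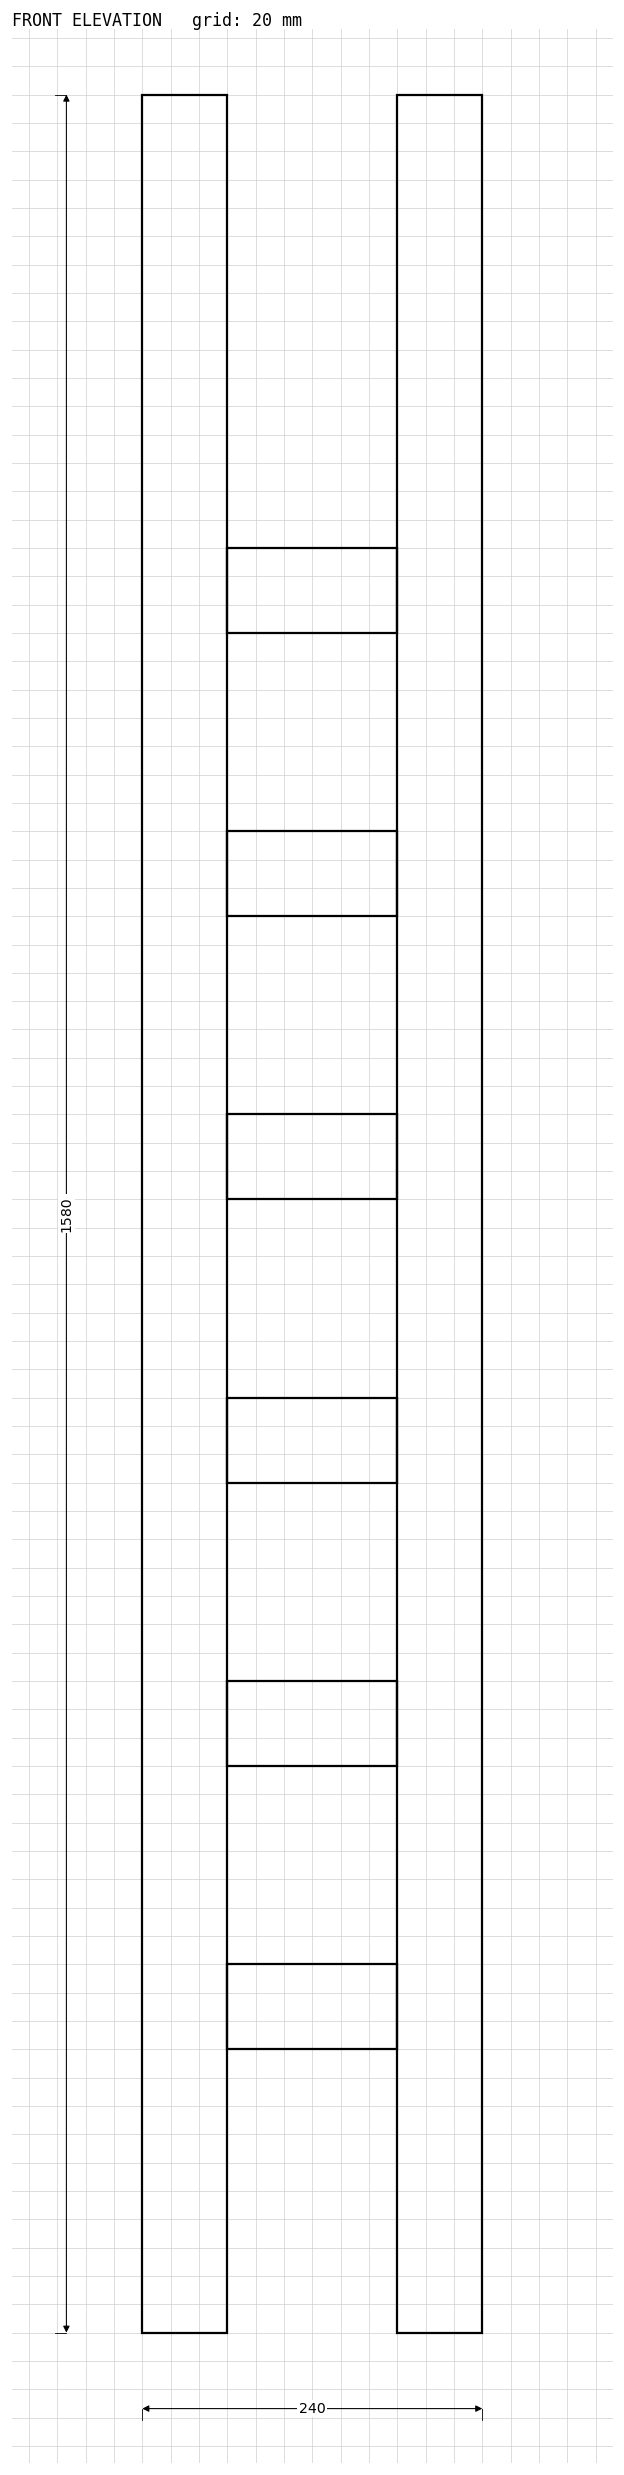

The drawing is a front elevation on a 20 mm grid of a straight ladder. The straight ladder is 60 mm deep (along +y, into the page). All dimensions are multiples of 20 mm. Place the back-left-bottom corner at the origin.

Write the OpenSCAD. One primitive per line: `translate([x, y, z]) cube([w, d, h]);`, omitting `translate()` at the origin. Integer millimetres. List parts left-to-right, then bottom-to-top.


cube([60, 60, 1580]);
translate([60, 0, 200]) cube([120, 60, 60]);
translate([60, 0, 400]) cube([120, 60, 60]);
translate([60, 0, 600]) cube([120, 60, 60]);
translate([60, 0, 800]) cube([120, 60, 60]);
translate([60, 0, 1000]) cube([120, 60, 60]);
translate([60, 0, 1200]) cube([120, 60, 60]);
translate([180, 0, 0]) cube([60, 60, 1580]);


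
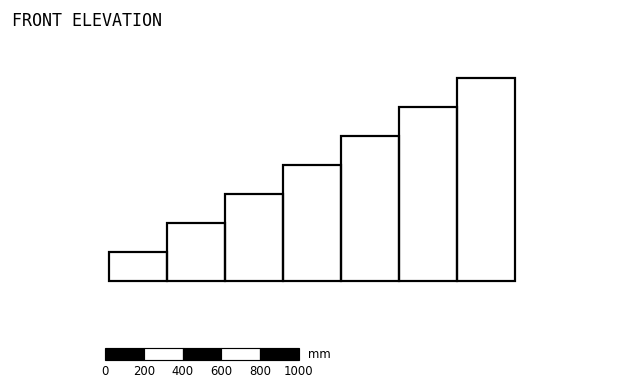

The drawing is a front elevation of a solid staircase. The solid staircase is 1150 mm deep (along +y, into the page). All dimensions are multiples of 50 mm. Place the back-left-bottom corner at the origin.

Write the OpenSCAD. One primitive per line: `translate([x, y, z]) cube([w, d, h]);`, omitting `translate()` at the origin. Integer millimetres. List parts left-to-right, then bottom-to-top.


cube([300, 1150, 150]);
translate([300, 0, 0]) cube([300, 1150, 300]);
translate([600, 0, 0]) cube([300, 1150, 450]);
translate([900, 0, 0]) cube([300, 1150, 600]);
translate([1200, 0, 0]) cube([300, 1150, 750]);
translate([1500, 0, 0]) cube([300, 1150, 900]);
translate([1800, 0, 0]) cube([300, 1150, 1050]);


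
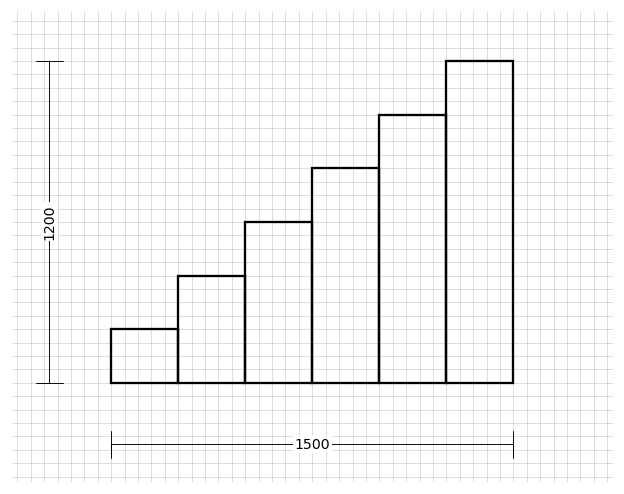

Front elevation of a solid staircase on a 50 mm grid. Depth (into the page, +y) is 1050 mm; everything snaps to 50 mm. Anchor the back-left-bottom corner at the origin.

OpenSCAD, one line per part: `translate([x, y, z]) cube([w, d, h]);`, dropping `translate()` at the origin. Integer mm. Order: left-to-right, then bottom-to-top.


cube([250, 1050, 200]);
translate([250, 0, 0]) cube([250, 1050, 400]);
translate([500, 0, 0]) cube([250, 1050, 600]);
translate([750, 0, 0]) cube([250, 1050, 800]);
translate([1000, 0, 0]) cube([250, 1050, 1000]);
translate([1250, 0, 0]) cube([250, 1050, 1200]);
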